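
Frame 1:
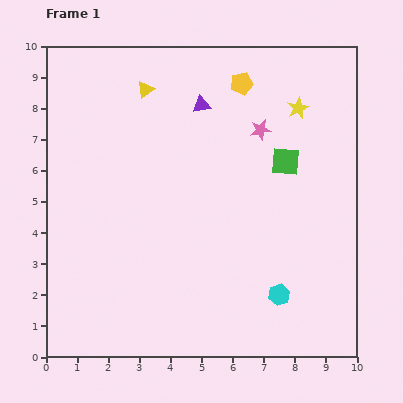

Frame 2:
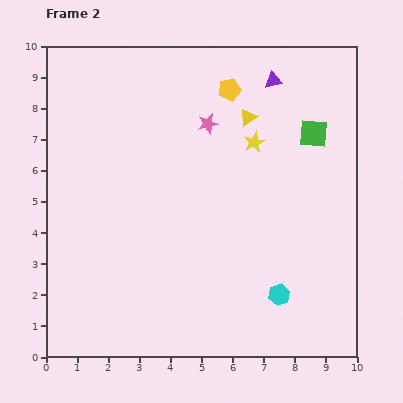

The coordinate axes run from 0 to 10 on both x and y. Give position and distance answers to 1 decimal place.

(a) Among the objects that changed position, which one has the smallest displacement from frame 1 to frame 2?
the yellow pentagon

(moved 0.4)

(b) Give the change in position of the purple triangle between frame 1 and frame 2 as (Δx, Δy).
(2.3, 0.8)

The purple triangle was at (5.0, 8.1) in frame 1 and (7.3, 8.9) in frame 2.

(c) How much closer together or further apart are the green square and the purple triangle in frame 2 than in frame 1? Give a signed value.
-1.1

Distance in frame 1: 3.2. Distance in frame 2: 2.1.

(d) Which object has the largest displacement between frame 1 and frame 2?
the yellow triangle

(moved 3.4; next 2.4)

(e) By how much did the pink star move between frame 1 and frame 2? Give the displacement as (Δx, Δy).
(-1.7, 0.2)

The pink star was at (6.9, 7.3) in frame 1 and (5.2, 7.5) in frame 2.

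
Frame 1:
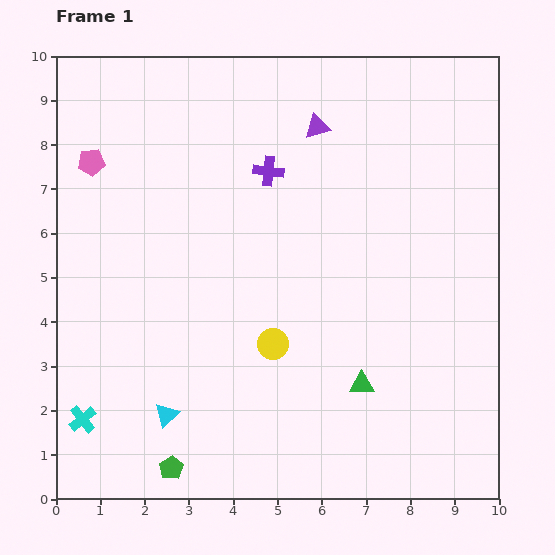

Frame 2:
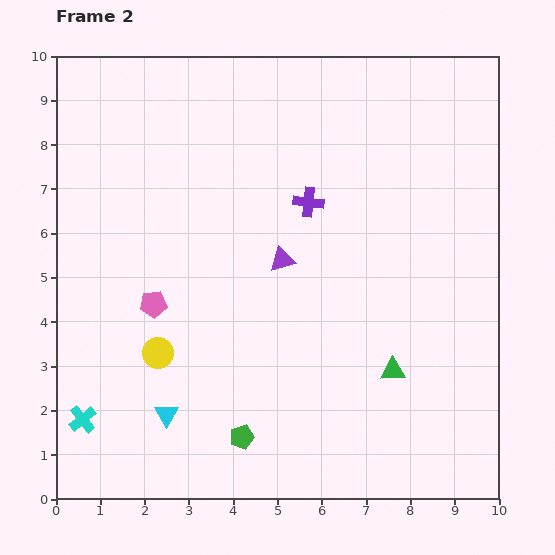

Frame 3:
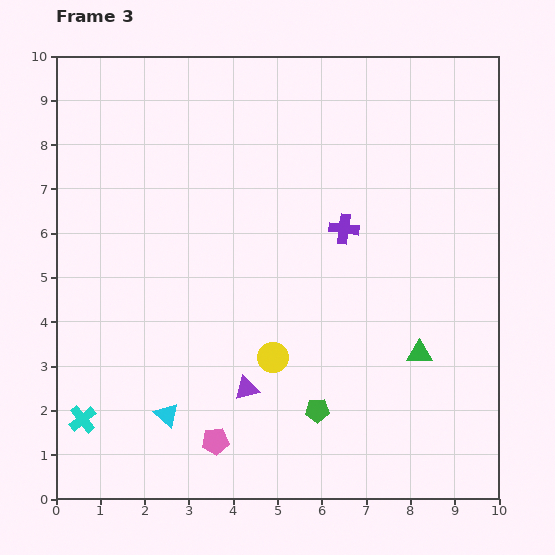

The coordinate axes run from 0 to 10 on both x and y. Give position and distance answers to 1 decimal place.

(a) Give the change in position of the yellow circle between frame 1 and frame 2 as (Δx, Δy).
(-2.6, -0.2)

The yellow circle was at (4.9, 3.5) in frame 1 and (2.3, 3.3) in frame 2.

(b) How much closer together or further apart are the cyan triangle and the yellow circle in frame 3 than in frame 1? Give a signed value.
-0.2

Distance in frame 1: 2.9. Distance in frame 3: 2.7.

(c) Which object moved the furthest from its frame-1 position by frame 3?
the pink pentagon

(moved 6.9; next 6.1)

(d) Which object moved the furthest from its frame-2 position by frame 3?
the pink pentagon

(moved 3.4; next 3.0)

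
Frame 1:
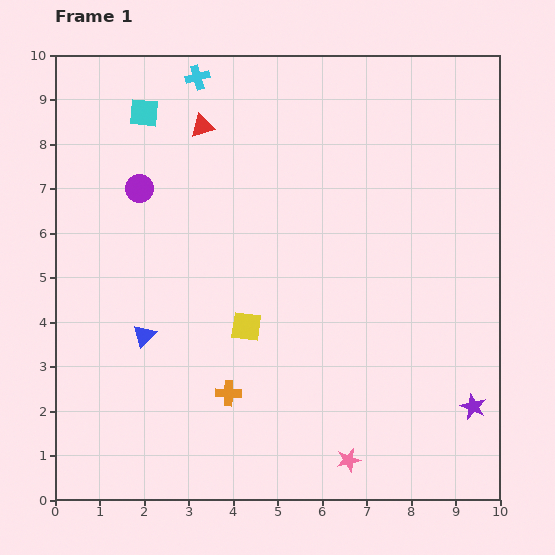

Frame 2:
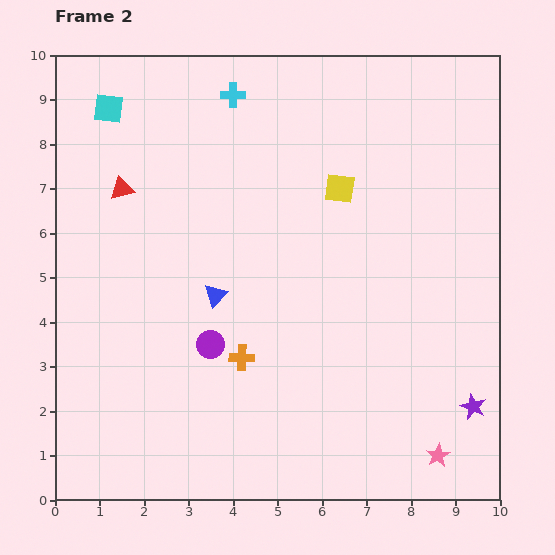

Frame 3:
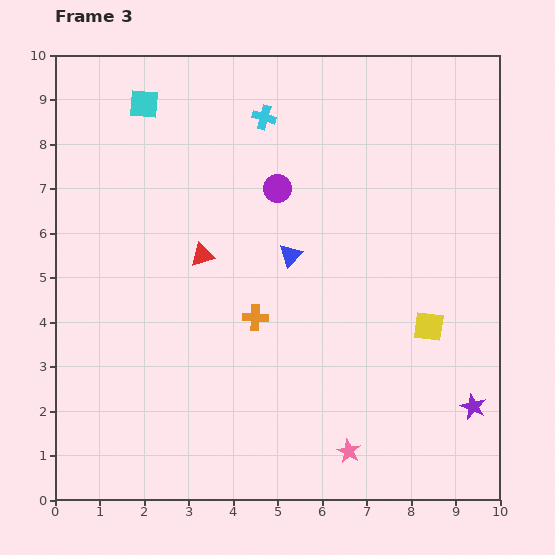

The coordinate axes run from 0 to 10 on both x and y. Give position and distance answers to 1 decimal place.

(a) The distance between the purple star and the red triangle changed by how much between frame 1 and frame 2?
+0.5

Distance in frame 1: 8.8. Distance in frame 2: 9.3.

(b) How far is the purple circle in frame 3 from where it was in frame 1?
3.1

The purple circle moved from (1.9, 7.0) to (5.0, 7.0), a distance of √(3.1² + 0.0²) ≈ 3.1.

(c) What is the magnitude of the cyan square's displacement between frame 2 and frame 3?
0.8

The cyan square moved from (1.2, 8.8) to (2.0, 8.9), a distance of √(0.8² + 0.1²) ≈ 0.8.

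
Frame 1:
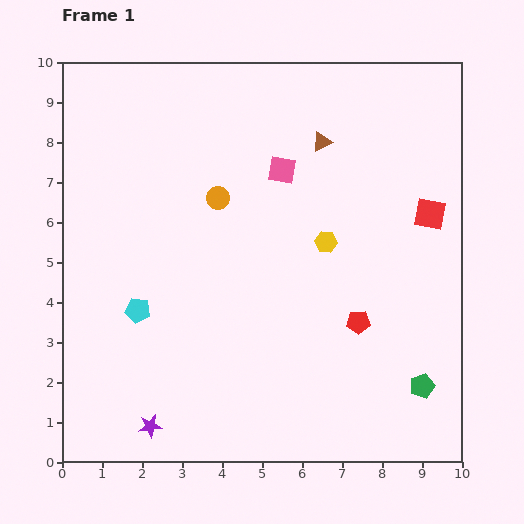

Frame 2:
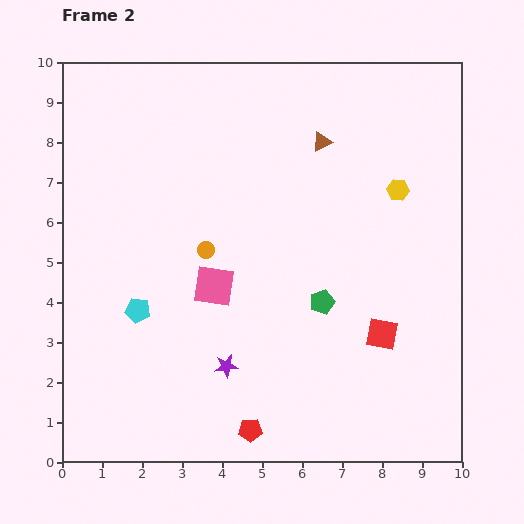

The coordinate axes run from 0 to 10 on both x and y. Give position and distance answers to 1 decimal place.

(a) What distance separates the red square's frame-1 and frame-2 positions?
3.2

The red square moved from (9.2, 6.2) to (8.0, 3.2), a distance of √(1.2² + 3.0²) ≈ 3.2.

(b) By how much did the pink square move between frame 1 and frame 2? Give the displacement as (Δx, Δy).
(-1.7, -2.9)

The pink square was at (5.5, 7.3) in frame 1 and (3.8, 4.4) in frame 2.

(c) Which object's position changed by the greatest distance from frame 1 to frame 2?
the red pentagon

(moved 3.8; next 3.4)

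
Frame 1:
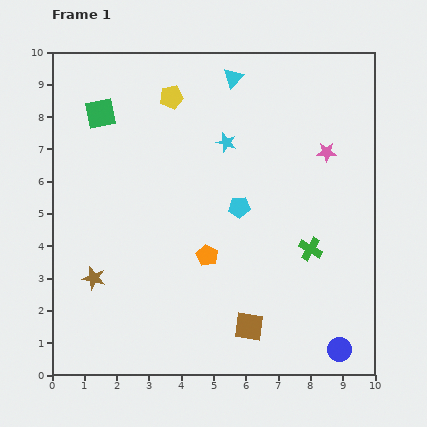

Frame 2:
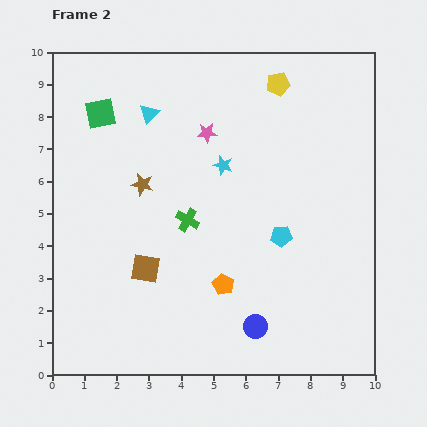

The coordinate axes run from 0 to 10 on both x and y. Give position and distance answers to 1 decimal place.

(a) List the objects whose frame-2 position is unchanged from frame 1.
the green square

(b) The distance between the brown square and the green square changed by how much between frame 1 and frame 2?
-3.0

Distance in frame 1: 8.0. Distance in frame 2: 5.0.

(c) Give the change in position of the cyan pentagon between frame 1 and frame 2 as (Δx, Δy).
(1.3, -0.9)

The cyan pentagon was at (5.8, 5.2) in frame 1 and (7.1, 4.3) in frame 2.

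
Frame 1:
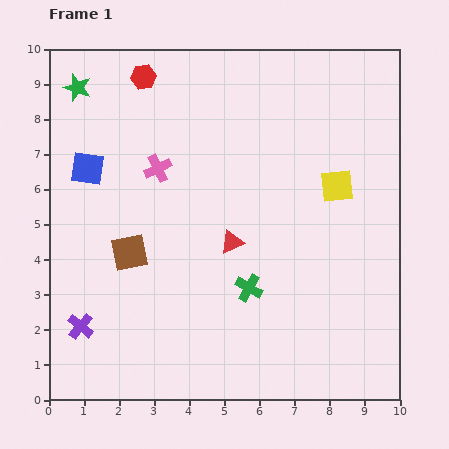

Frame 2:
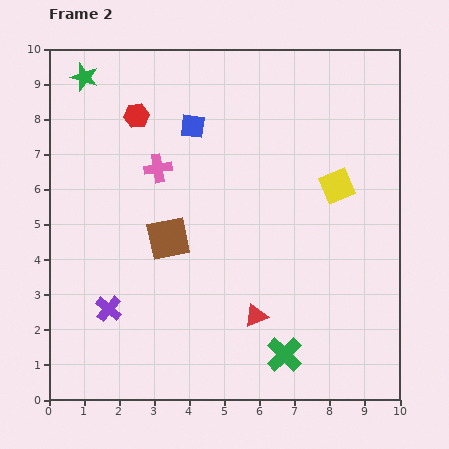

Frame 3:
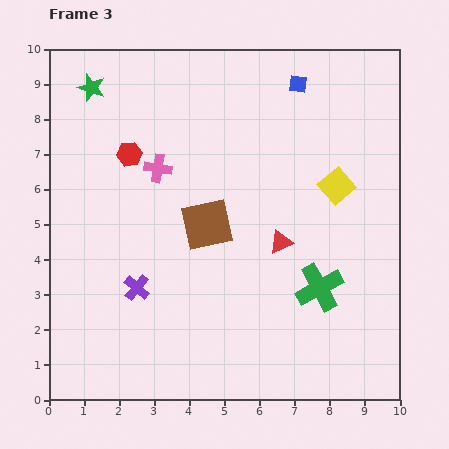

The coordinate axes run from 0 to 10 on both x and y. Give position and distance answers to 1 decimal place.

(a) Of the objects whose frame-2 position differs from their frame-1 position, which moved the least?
the green star

(moved 0.4)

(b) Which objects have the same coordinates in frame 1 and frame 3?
the yellow square, the pink cross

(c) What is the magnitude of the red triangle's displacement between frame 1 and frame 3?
1.4

The red triangle moved from (5.2, 4.5) to (6.6, 4.5), a distance of √(1.4² + 0.0²) ≈ 1.4.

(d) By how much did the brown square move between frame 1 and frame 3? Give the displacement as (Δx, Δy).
(2.2, 0.8)

The brown square was at (2.3, 4.2) in frame 1 and (4.5, 5.0) in frame 3.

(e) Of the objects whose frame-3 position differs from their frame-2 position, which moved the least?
the green star

(moved 0.4)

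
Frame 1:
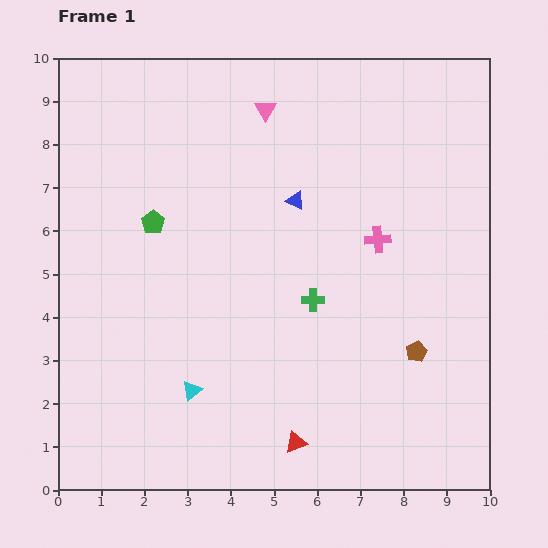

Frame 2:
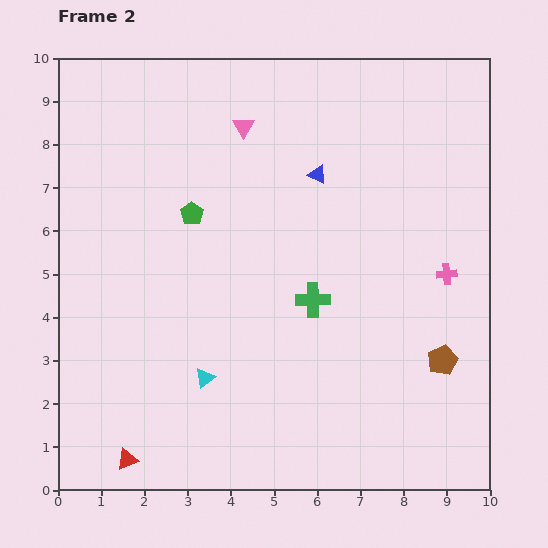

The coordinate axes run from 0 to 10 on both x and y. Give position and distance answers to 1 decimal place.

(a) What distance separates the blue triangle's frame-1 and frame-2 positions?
0.8

The blue triangle moved from (5.5, 6.7) to (6.0, 7.3), a distance of √(0.5² + 0.6²) ≈ 0.8.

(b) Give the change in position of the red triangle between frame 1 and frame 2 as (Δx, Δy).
(-3.9, -0.4)

The red triangle was at (5.5, 1.1) in frame 1 and (1.6, 0.7) in frame 2.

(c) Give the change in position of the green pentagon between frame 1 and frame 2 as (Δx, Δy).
(0.9, 0.2)

The green pentagon was at (2.2, 6.2) in frame 1 and (3.1, 6.4) in frame 2.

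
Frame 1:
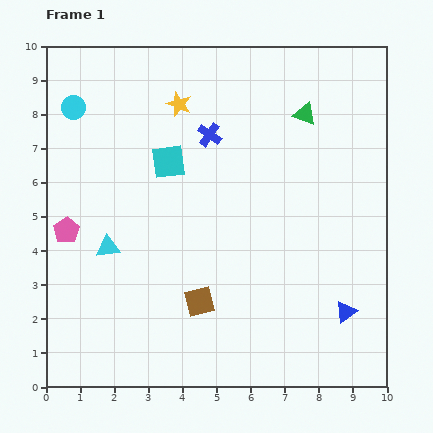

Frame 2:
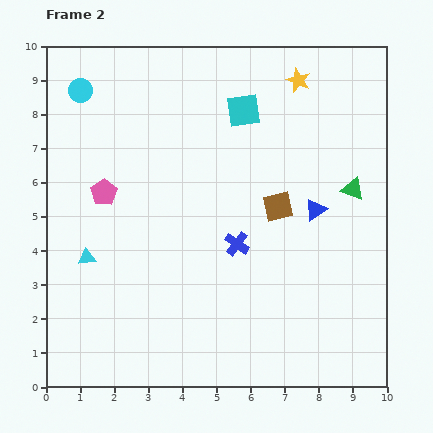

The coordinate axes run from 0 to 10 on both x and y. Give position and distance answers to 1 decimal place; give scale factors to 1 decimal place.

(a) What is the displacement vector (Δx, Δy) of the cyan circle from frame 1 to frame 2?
(0.2, 0.5)

The cyan circle was at (0.8, 8.2) in frame 1 and (1.0, 8.7) in frame 2.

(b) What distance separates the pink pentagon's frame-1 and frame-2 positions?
1.6

The pink pentagon moved from (0.6, 4.6) to (1.7, 5.7), a distance of √(1.1² + 1.1²) ≈ 1.6.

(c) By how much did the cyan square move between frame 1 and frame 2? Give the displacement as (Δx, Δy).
(2.2, 1.5)

The cyan square was at (3.6, 6.6) in frame 1 and (5.8, 8.1) in frame 2.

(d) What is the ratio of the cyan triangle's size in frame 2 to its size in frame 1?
0.7×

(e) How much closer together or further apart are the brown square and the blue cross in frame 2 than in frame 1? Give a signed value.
-3.3

Distance in frame 1: 4.9. Distance in frame 2: 1.6.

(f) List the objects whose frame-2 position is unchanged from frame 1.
none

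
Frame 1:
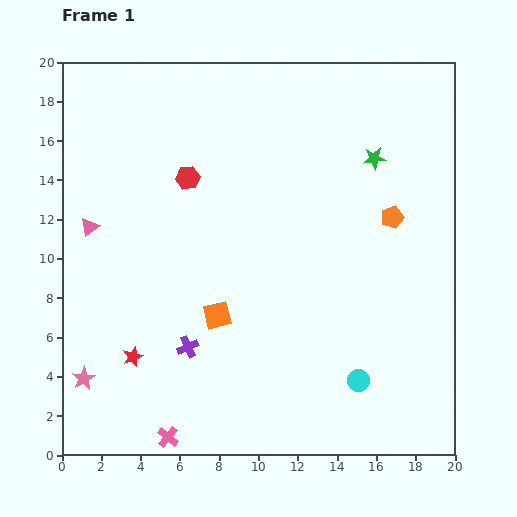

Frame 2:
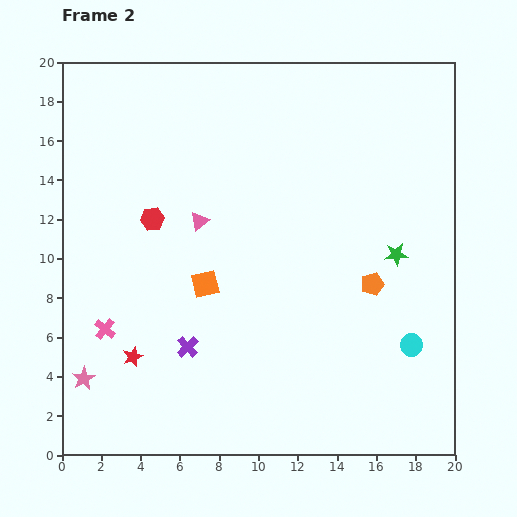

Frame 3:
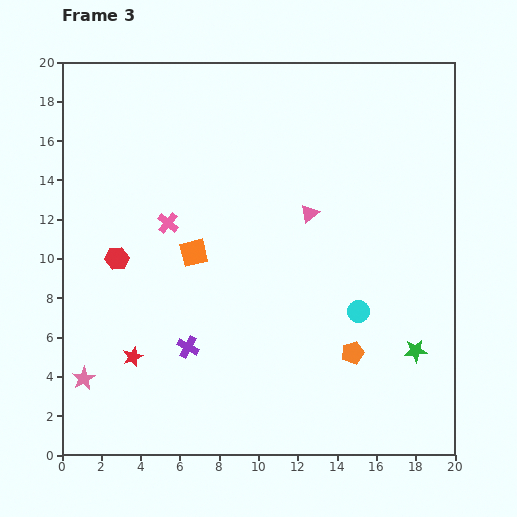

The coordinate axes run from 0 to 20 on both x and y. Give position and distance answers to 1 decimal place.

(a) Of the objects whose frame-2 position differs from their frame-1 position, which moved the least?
the orange square

(moved 1.7)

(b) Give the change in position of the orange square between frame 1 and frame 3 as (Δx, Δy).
(-1.2, 3.2)

The orange square was at (7.9, 7.1) in frame 1 and (6.7, 10.3) in frame 3.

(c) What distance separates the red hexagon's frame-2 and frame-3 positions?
2.7

The red hexagon moved from (4.6, 12.0) to (2.8, 10.0), a distance of √(1.8² + 2.0²) ≈ 2.7.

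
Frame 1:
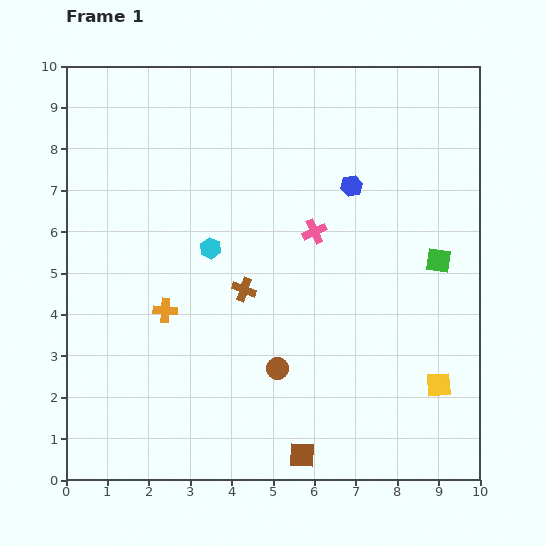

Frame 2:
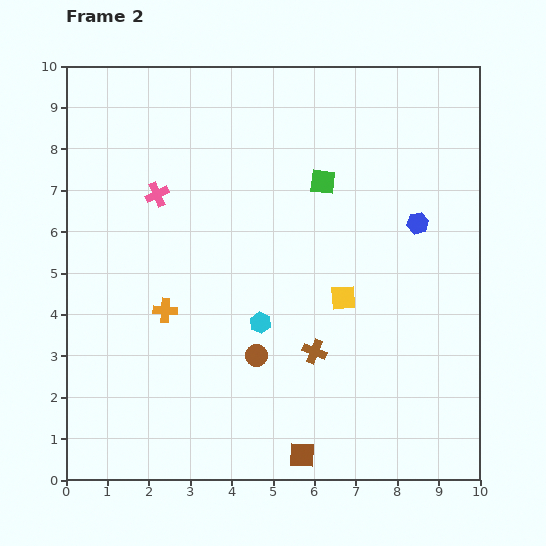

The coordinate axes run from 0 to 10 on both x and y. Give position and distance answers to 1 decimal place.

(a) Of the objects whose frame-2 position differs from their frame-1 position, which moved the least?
the brown circle

(moved 0.6)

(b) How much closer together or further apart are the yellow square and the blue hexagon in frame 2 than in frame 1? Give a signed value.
-2.7

Distance in frame 1: 5.2. Distance in frame 2: 2.5.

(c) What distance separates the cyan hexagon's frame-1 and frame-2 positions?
2.2

The cyan hexagon moved from (3.5, 5.6) to (4.7, 3.8), a distance of √(1.2² + 1.8²) ≈ 2.2.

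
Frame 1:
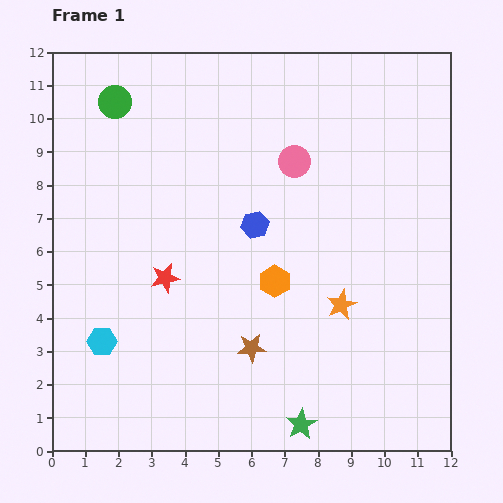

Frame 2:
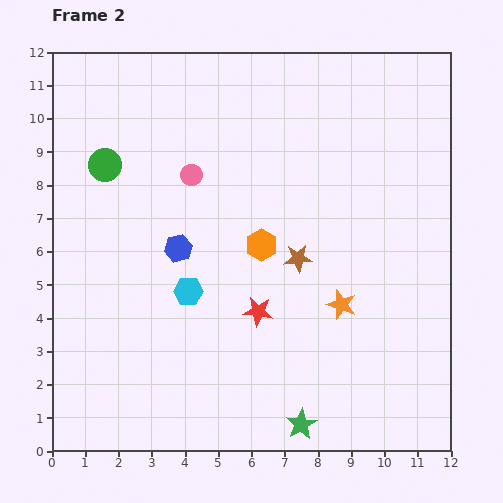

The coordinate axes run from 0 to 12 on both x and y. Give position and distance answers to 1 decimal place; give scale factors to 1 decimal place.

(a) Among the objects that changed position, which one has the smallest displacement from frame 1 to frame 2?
the orange hexagon

(moved 1.2)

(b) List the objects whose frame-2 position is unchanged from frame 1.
the orange star, the green star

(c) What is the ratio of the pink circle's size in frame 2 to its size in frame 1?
0.7×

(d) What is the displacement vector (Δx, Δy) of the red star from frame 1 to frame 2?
(2.8, -1.0)

The red star was at (3.4, 5.2) in frame 1 and (6.2, 4.2) in frame 2.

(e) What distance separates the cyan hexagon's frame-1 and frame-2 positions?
3.0

The cyan hexagon moved from (1.5, 3.3) to (4.1, 4.8), a distance of √(2.6² + 1.5²) ≈ 3.0.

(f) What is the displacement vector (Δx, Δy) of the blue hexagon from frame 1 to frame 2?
(-2.3, -0.7)

The blue hexagon was at (6.1, 6.8) in frame 1 and (3.8, 6.1) in frame 2.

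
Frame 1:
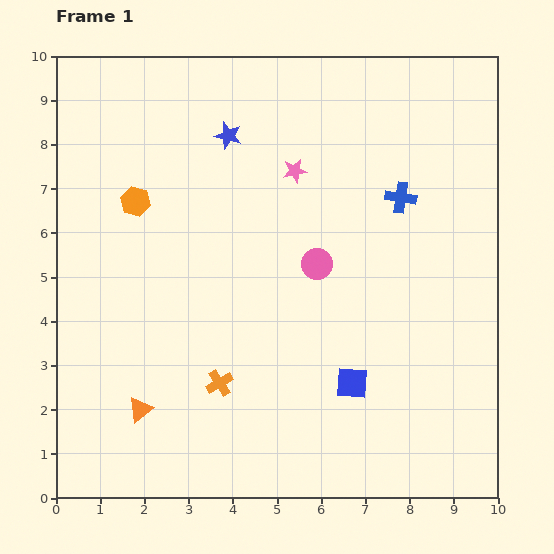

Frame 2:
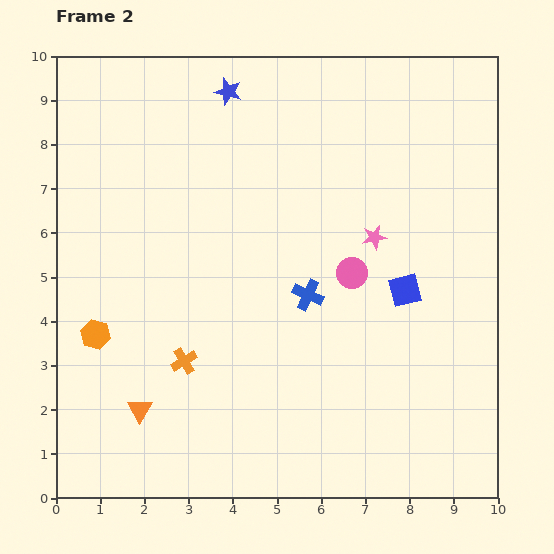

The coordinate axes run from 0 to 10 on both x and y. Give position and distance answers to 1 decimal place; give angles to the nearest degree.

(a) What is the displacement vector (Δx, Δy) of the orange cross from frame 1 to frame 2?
(-0.8, 0.5)

The orange cross was at (3.7, 2.6) in frame 1 and (2.9, 3.1) in frame 2.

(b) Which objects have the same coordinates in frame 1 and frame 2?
the orange triangle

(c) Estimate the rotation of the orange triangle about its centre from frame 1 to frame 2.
23° counter-clockwise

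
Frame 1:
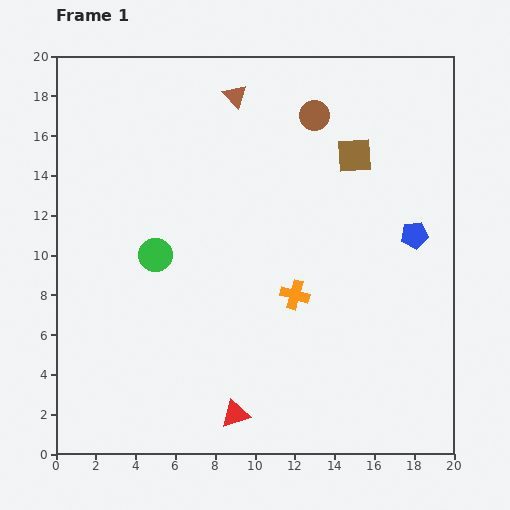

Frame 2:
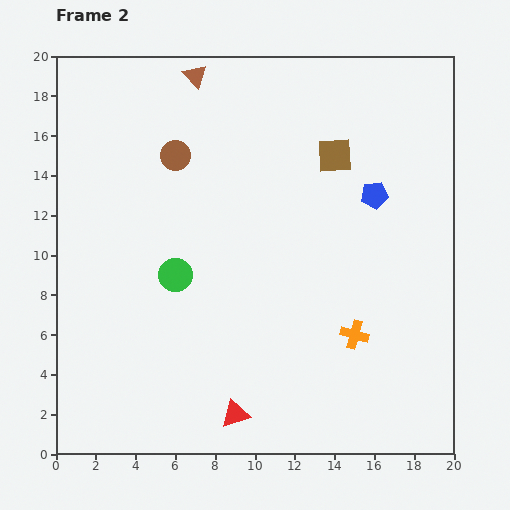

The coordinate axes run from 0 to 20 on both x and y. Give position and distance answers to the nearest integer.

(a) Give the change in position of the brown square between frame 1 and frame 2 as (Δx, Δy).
(-1, 0)

The brown square was at (15, 15) in frame 1 and (14, 15) in frame 2.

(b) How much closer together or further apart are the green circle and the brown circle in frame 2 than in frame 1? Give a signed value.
-5

Distance in frame 1: 11. Distance in frame 2: 6.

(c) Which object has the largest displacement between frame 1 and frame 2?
the brown circle

(moved 7; next 4)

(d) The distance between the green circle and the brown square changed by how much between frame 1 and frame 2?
-1

Distance in frame 1: 11. Distance in frame 2: 10.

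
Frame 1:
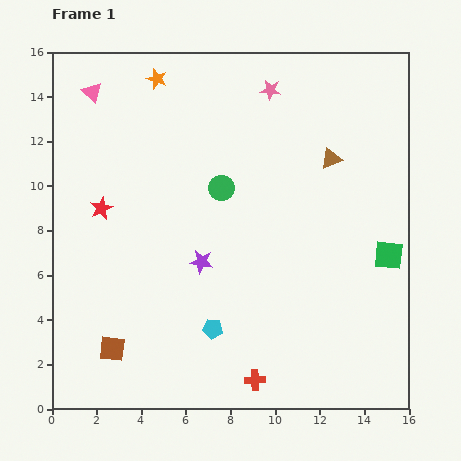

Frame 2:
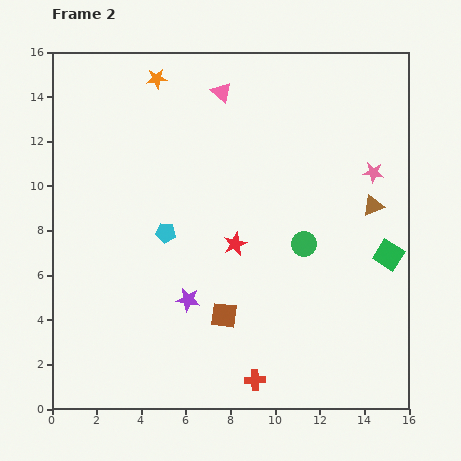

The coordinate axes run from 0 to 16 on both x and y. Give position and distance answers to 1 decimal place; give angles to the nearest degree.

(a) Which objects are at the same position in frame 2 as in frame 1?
the green square, the red cross, the orange star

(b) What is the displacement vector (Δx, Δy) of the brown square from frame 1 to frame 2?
(5.0, 1.5)

The brown square was at (2.7, 2.7) in frame 1 and (7.7, 4.2) in frame 2.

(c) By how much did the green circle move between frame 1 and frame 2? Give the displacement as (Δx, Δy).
(3.7, -2.5)

The green circle was at (7.6, 9.9) in frame 1 and (11.3, 7.4) in frame 2.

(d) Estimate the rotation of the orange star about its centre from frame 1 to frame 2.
26° counter-clockwise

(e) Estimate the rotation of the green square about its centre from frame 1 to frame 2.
27° clockwise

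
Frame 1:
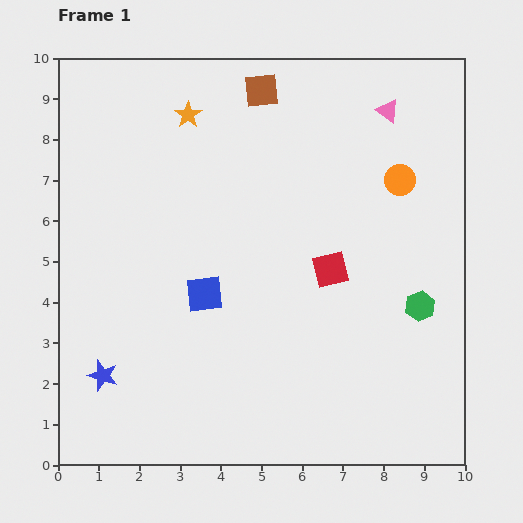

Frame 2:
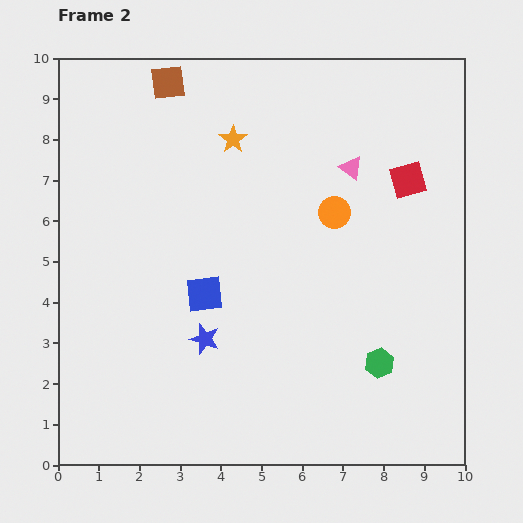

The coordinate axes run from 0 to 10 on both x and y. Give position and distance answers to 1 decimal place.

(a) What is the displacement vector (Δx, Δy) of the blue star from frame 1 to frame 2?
(2.5, 0.9)

The blue star was at (1.1, 2.2) in frame 1 and (3.6, 3.1) in frame 2.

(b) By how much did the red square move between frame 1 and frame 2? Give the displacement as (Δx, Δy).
(1.9, 2.2)

The red square was at (6.7, 4.8) in frame 1 and (8.6, 7.0) in frame 2.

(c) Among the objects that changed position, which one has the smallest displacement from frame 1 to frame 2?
the orange star

(moved 1.3)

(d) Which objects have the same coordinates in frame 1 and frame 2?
the blue square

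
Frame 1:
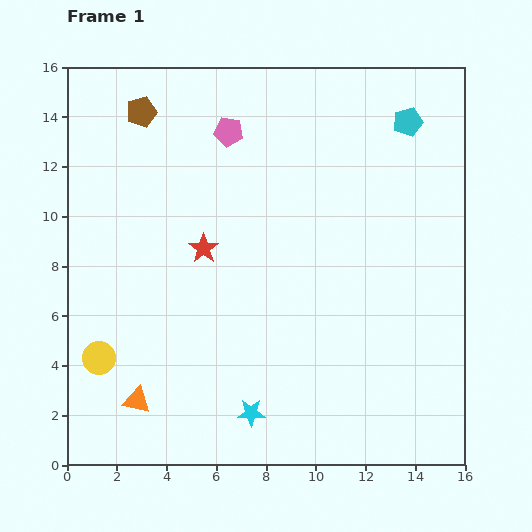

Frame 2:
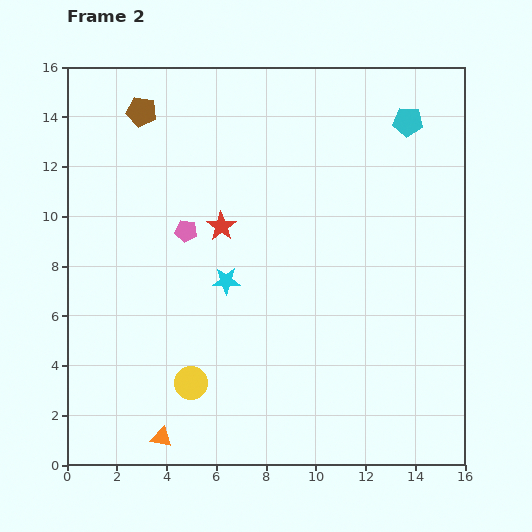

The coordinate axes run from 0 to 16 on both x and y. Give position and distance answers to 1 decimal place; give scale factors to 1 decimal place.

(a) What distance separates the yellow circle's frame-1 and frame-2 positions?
3.8

The yellow circle moved from (1.3, 4.3) to (5.0, 3.3), a distance of √(3.7² + 1.0²) ≈ 3.8.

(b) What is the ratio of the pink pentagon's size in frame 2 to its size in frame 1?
0.7×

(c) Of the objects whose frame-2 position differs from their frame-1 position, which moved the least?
the red star

(moved 1.1)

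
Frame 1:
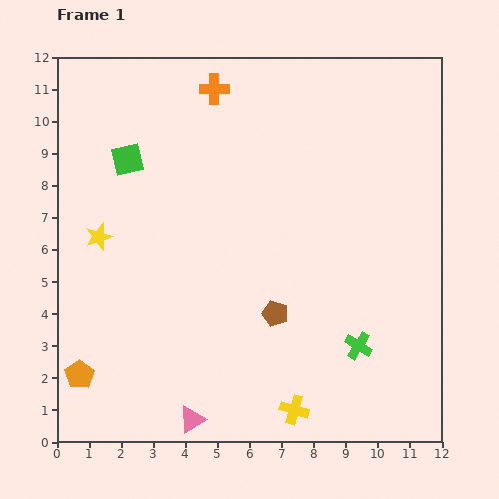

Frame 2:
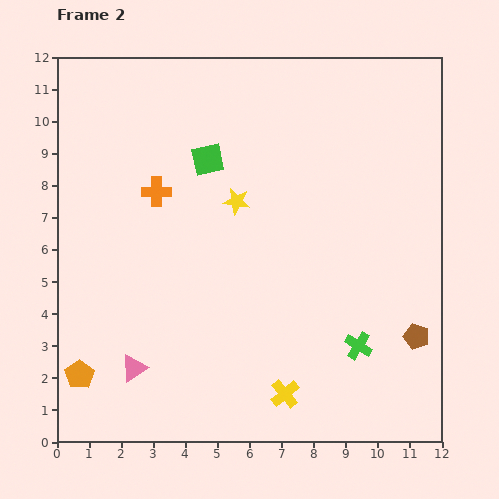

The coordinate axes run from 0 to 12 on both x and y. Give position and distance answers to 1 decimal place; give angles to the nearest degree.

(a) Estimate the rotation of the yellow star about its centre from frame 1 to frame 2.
27° clockwise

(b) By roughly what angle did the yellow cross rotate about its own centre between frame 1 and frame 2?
34° clockwise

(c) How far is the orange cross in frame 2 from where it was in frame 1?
3.7

The orange cross moved from (4.9, 11.0) to (3.1, 7.8), a distance of √(1.8² + 3.2²) ≈ 3.7.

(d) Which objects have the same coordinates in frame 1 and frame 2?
the green cross, the orange pentagon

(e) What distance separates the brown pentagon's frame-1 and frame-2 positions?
4.5

The brown pentagon moved from (6.8, 4.0) to (11.2, 3.3), a distance of √(4.4² + 0.7²) ≈ 4.5.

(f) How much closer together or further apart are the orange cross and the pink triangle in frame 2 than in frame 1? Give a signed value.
-4.8

Distance in frame 1: 10.3. Distance in frame 2: 5.5.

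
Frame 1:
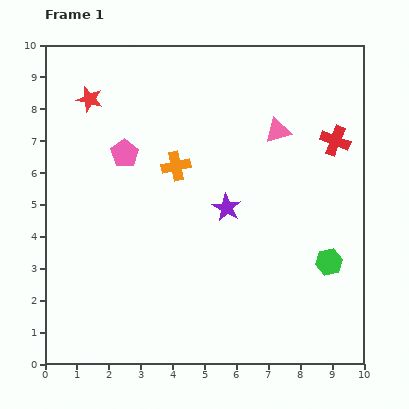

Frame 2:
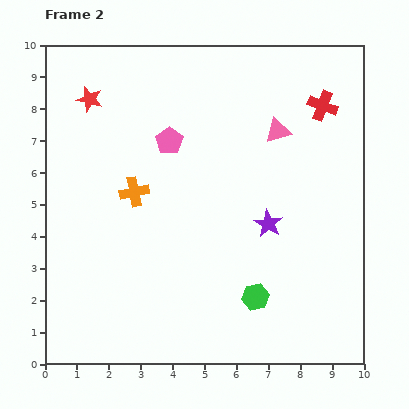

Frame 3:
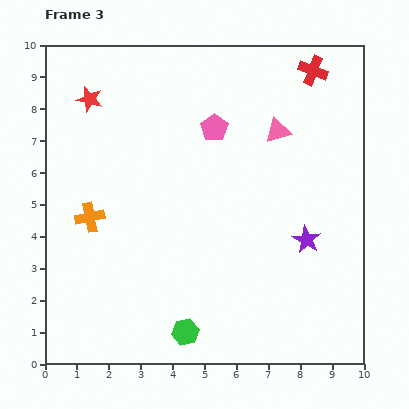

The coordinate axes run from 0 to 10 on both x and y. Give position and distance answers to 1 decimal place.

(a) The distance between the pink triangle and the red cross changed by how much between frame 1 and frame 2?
-0.2

Distance in frame 1: 1.8. Distance in frame 2: 1.6.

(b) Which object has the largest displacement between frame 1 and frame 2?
the green hexagon

(moved 2.5; next 1.5)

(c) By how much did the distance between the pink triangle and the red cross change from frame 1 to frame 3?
+0.4

Distance in frame 1: 1.8. Distance in frame 3: 2.2.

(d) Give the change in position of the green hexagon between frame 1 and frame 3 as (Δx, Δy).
(-4.5, -2.2)

The green hexagon was at (8.9, 3.2) in frame 1 and (4.4, 1.0) in frame 3.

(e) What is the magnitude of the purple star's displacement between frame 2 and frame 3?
1.3

The purple star moved from (7.0, 4.4) to (8.2, 3.9), a distance of √(1.2² + 0.5²) ≈ 1.3.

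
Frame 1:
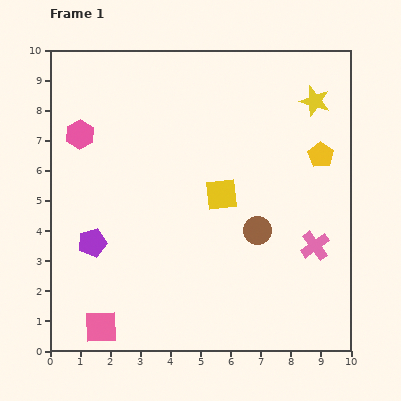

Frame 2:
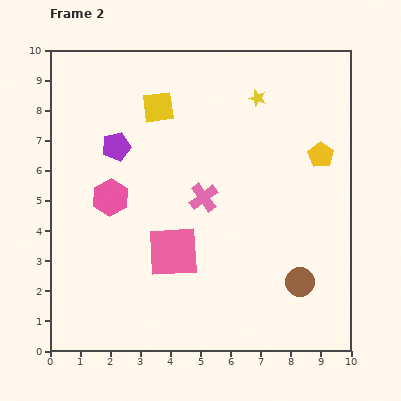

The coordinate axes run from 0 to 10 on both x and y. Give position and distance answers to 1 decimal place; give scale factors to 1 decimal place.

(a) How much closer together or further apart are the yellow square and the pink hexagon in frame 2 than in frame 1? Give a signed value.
-1.7

Distance in frame 1: 5.1. Distance in frame 2: 3.4.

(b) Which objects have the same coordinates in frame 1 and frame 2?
the yellow pentagon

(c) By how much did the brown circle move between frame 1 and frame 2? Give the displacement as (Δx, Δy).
(1.4, -1.7)

The brown circle was at (6.9, 4.0) in frame 1 and (8.3, 2.3) in frame 2.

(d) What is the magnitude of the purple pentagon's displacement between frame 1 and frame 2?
3.3

The purple pentagon moved from (1.4, 3.6) to (2.2, 6.8), a distance of √(0.8² + 3.2²) ≈ 3.3.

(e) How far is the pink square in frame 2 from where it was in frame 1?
3.5

The pink square moved from (1.7, 0.8) to (4.1, 3.3), a distance of √(2.4² + 2.5²) ≈ 3.5.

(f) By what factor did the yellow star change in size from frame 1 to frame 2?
0.6×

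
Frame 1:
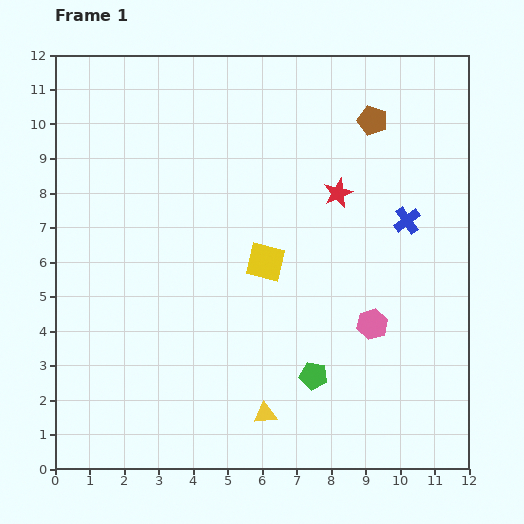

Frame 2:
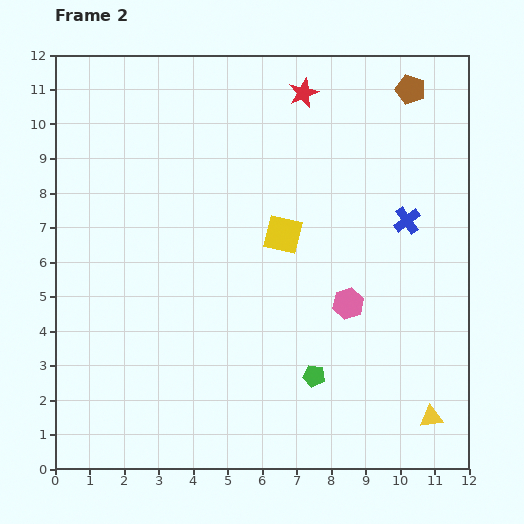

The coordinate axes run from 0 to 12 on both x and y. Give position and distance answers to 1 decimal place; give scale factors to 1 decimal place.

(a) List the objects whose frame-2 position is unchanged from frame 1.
the blue cross, the green pentagon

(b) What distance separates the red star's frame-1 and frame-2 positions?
3.1

The red star moved from (8.2, 8.0) to (7.2, 10.9), a distance of √(1.0² + 2.9²) ≈ 3.1.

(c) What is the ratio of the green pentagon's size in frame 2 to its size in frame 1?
0.8×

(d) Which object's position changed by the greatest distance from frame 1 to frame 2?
the yellow triangle

(moved 4.8; next 3.1)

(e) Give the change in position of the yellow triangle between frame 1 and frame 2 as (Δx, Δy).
(4.8, -0.1)

The yellow triangle was at (6.1, 1.6) in frame 1 and (10.9, 1.5) in frame 2.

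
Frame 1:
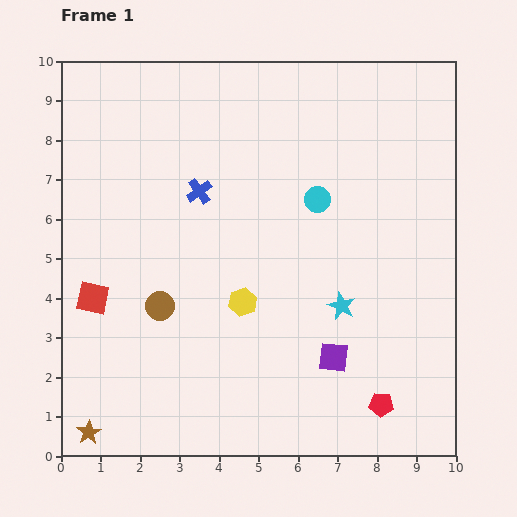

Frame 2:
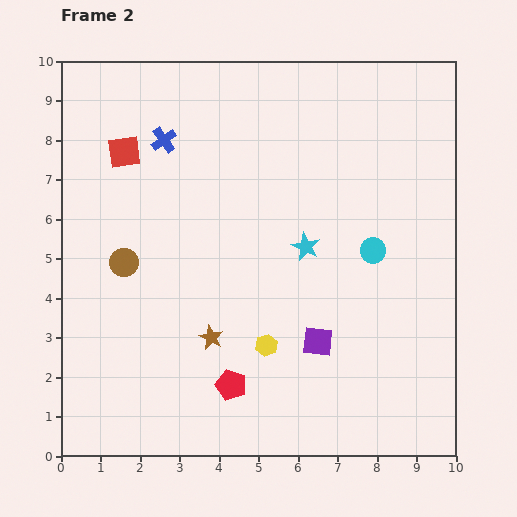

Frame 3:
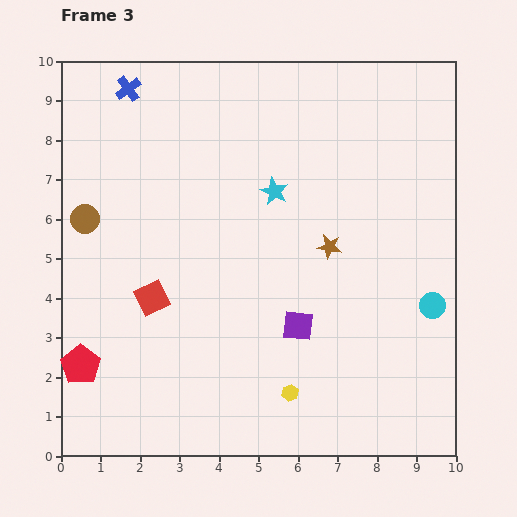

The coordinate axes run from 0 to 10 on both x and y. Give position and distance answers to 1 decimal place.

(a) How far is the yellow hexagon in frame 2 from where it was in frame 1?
1.3

The yellow hexagon moved from (4.6, 3.9) to (5.2, 2.8), a distance of √(0.6² + 1.1²) ≈ 1.3.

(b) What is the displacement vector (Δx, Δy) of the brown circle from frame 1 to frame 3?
(-1.9, 2.2)

The brown circle was at (2.5, 3.8) in frame 1 and (0.6, 6.0) in frame 3.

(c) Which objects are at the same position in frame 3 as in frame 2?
none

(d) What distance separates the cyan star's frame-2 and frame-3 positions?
1.6

The cyan star moved from (6.2, 5.3) to (5.4, 6.7), a distance of √(0.8² + 1.4²) ≈ 1.6.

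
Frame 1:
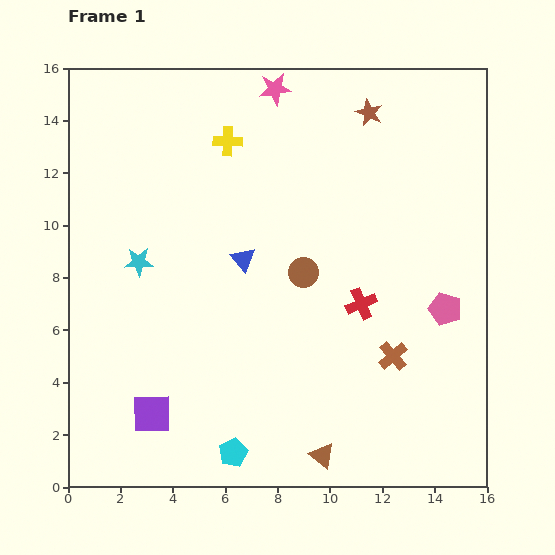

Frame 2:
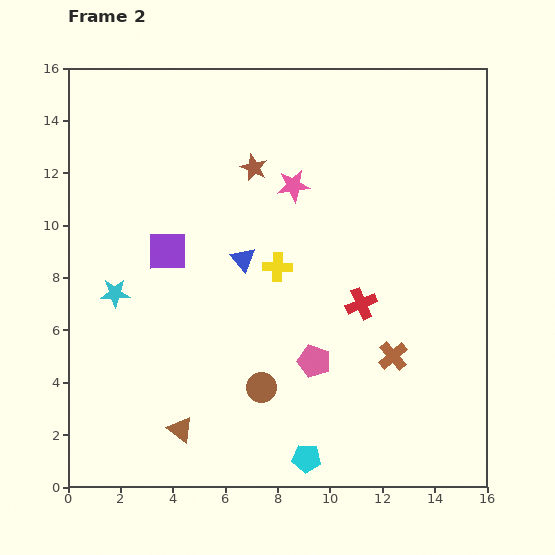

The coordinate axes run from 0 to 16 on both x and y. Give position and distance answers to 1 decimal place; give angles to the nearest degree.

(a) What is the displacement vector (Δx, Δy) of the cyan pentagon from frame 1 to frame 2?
(2.8, -0.2)

The cyan pentagon was at (6.3, 1.3) in frame 1 and (9.1, 1.1) in frame 2.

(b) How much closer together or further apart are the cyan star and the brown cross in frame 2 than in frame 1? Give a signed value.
+0.6

Distance in frame 1: 10.3. Distance in frame 2: 10.9.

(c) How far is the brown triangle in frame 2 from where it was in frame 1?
5.5

The brown triangle moved from (9.7, 1.2) to (4.3, 2.2), a distance of √(5.4² + 1.0²) ≈ 5.5.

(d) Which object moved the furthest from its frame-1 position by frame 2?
the purple square

(moved 6.2; next 5.5)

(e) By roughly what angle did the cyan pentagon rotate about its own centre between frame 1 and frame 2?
31° clockwise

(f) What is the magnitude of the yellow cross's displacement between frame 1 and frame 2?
5.2

The yellow cross moved from (6.1, 13.2) to (8.0, 8.4), a distance of √(1.9² + 4.8²) ≈ 5.2.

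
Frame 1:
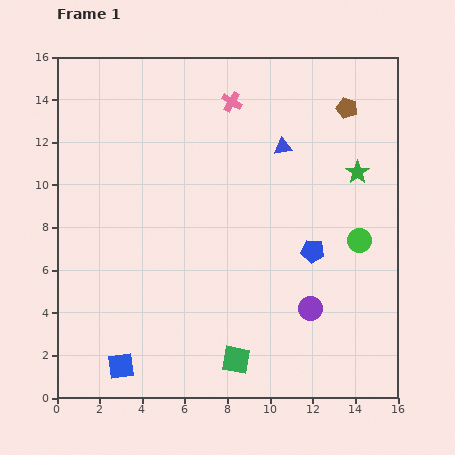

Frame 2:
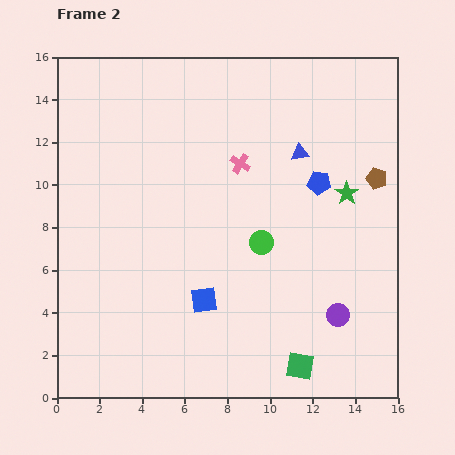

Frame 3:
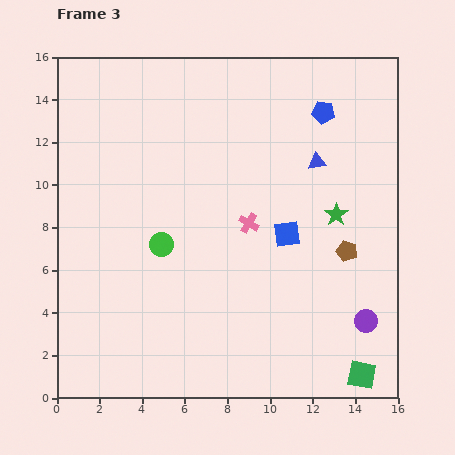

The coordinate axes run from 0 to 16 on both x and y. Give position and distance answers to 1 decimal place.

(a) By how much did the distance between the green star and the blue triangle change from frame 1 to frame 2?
-0.8

Distance in frame 1: 3.7. Distance in frame 2: 2.9.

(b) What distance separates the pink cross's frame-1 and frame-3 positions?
5.8

The pink cross moved from (8.2, 13.9) to (9.0, 8.2), a distance of √(0.8² + 5.7²) ≈ 5.8.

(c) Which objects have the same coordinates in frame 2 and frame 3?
none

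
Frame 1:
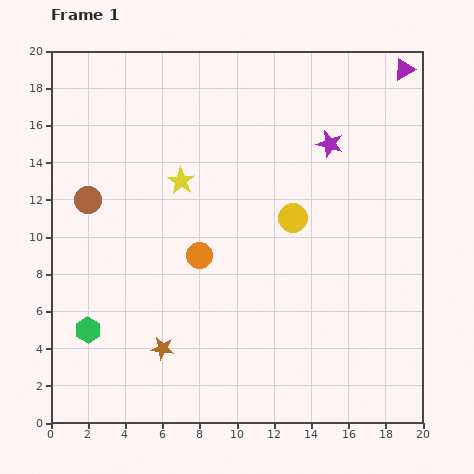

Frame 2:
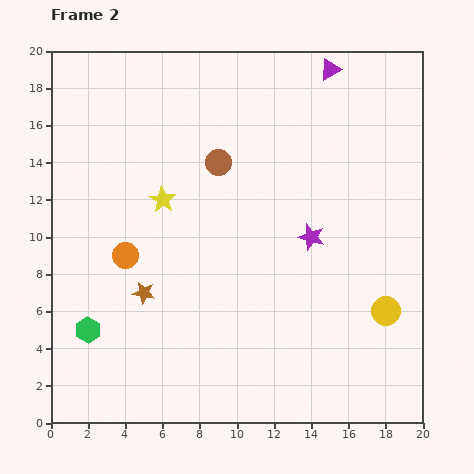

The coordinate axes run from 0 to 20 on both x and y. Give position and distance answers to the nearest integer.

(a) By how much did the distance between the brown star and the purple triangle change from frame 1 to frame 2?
-4

Distance in frame 1: 20. Distance in frame 2: 16.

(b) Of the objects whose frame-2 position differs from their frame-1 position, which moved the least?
the yellow star

(moved 1)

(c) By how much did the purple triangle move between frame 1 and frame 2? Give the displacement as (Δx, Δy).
(-4, 0)

The purple triangle was at (19, 19) in frame 1 and (15, 19) in frame 2.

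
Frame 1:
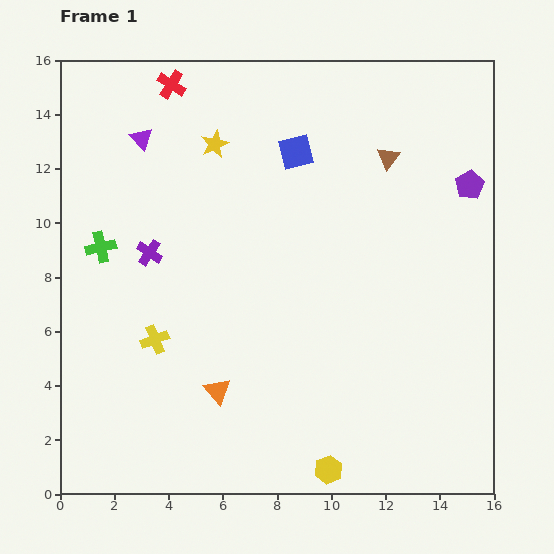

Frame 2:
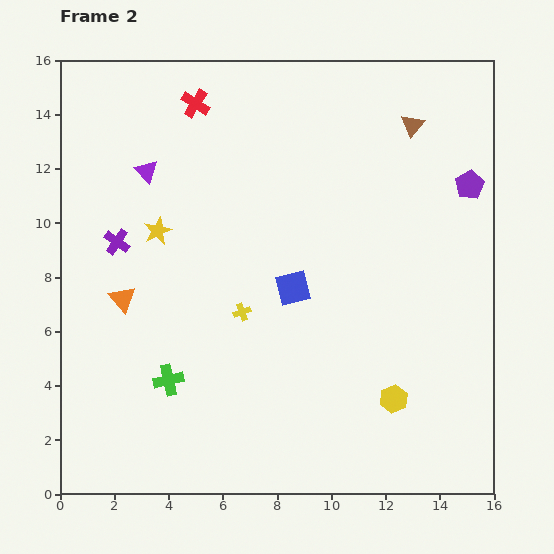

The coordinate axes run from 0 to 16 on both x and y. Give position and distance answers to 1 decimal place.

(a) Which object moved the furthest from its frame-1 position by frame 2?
the green cross

(moved 5.5; next 5.0)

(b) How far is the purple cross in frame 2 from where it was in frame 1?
1.3

The purple cross moved from (3.3, 8.9) to (2.1, 9.3), a distance of √(1.2² + 0.4²) ≈ 1.3.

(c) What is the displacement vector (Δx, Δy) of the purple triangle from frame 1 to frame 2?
(0.2, -1.2)

The purple triangle was at (3.0, 13.1) in frame 1 and (3.2, 11.9) in frame 2.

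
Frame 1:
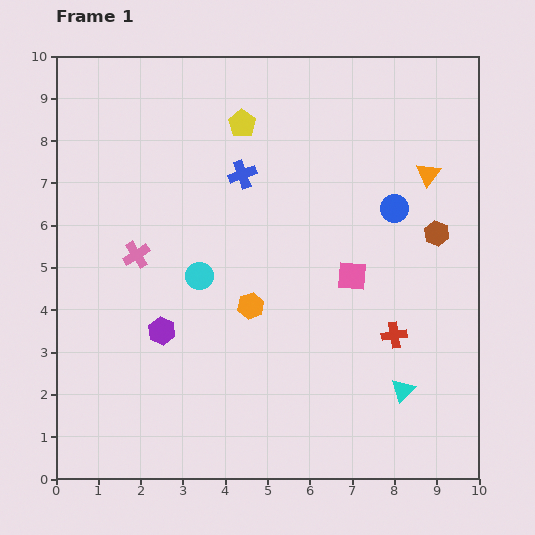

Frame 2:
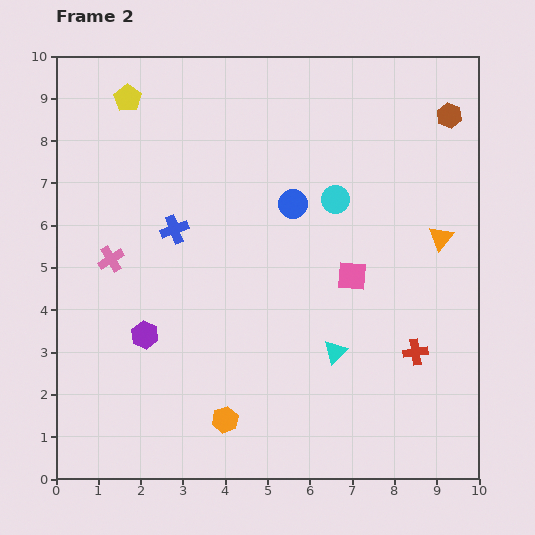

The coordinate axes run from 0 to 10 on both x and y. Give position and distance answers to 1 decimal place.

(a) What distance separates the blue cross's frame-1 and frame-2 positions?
2.1

The blue cross moved from (4.4, 7.2) to (2.8, 5.9), a distance of √(1.6² + 1.3²) ≈ 2.1.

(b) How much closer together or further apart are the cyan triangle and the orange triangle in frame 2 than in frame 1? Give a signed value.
-1.4

Distance in frame 1: 5.1. Distance in frame 2: 3.7.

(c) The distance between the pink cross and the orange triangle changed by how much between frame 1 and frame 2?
+0.6

Distance in frame 1: 7.2. Distance in frame 2: 7.8.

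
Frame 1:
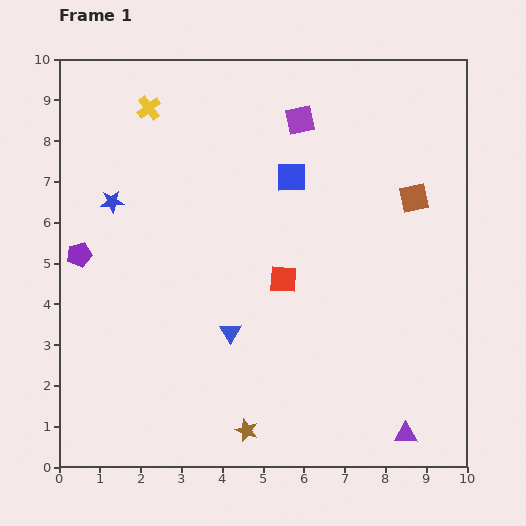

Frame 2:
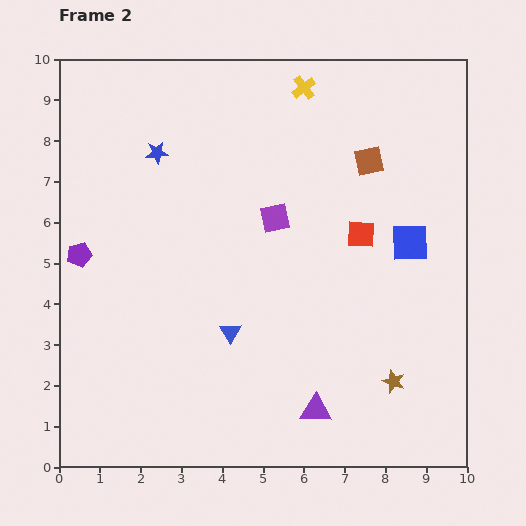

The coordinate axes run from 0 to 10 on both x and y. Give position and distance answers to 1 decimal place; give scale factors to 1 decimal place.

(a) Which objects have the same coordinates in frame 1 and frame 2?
the purple pentagon, the blue triangle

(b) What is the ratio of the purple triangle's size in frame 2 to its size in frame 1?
1.4×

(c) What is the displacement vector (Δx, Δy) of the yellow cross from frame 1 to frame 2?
(3.8, 0.5)

The yellow cross was at (2.2, 8.8) in frame 1 and (6.0, 9.3) in frame 2.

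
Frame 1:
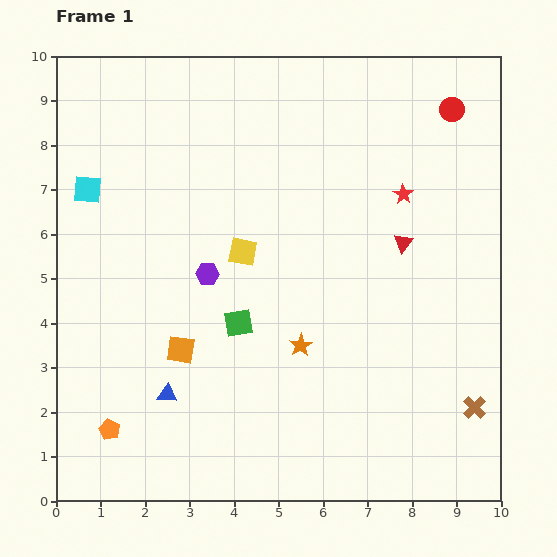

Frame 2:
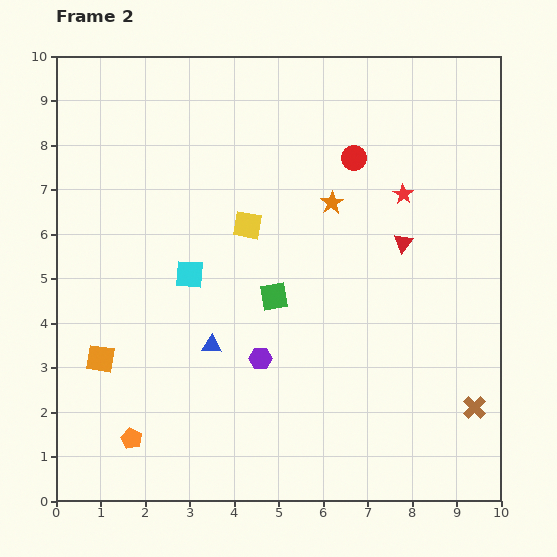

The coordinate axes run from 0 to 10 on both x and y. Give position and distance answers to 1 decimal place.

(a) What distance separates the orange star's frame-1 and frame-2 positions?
3.3

The orange star moved from (5.5, 3.5) to (6.2, 6.7), a distance of √(0.7² + 3.2²) ≈ 3.3.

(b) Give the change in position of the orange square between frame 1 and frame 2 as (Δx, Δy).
(-1.8, -0.2)

The orange square was at (2.8, 3.4) in frame 1 and (1.0, 3.2) in frame 2.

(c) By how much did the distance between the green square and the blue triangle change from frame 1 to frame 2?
-0.5

Distance in frame 1: 2.3. Distance in frame 2: 1.8.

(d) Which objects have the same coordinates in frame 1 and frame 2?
the red triangle, the brown cross, the red star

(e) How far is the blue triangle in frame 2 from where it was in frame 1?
1.5

The blue triangle moved from (2.5, 2.4) to (3.5, 3.5), a distance of √(1.0² + 1.1²) ≈ 1.5.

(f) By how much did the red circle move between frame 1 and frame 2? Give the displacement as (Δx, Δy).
(-2.2, -1.1)

The red circle was at (8.9, 8.8) in frame 1 and (6.7, 7.7) in frame 2.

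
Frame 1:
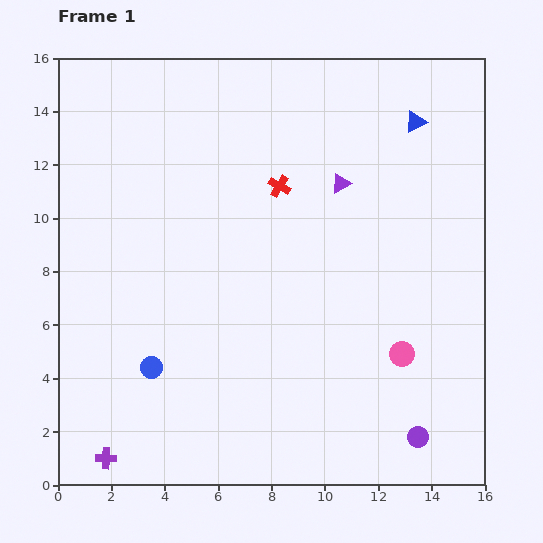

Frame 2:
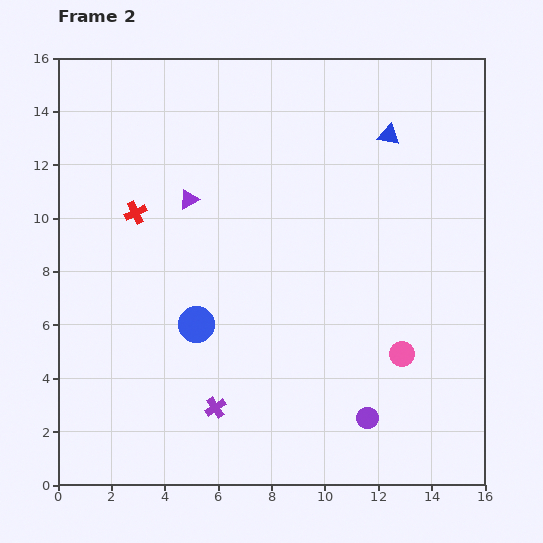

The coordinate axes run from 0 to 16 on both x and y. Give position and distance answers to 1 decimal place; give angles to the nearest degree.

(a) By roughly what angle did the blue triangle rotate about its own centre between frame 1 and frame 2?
38° clockwise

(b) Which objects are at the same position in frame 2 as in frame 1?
the pink circle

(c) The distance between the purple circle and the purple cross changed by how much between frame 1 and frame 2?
-6.0

Distance in frame 1: 11.7. Distance in frame 2: 5.7.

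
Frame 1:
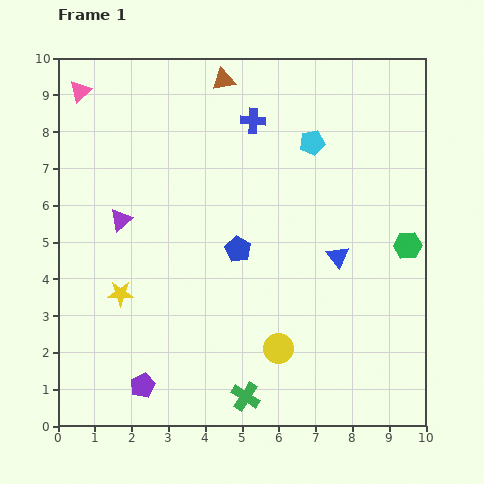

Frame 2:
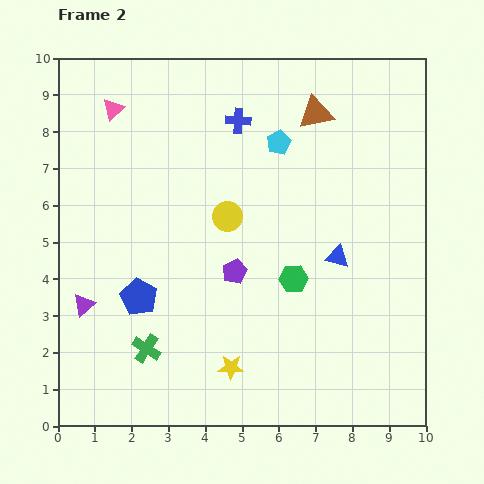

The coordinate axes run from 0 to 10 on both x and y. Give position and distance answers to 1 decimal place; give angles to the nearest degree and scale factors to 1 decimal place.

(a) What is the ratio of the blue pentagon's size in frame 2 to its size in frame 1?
1.4×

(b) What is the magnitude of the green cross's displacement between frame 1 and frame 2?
3.0

The green cross moved from (5.1, 0.8) to (2.4, 2.1), a distance of √(2.7² + 1.3²) ≈ 3.0.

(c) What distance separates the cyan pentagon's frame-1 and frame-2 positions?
0.9

The cyan pentagon moved from (6.9, 7.7) to (6.0, 7.7), a distance of √(0.9² + 0.0²) ≈ 0.9.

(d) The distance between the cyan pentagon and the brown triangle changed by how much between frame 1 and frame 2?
-1.6

Distance in frame 1: 2.9. Distance in frame 2: 1.3.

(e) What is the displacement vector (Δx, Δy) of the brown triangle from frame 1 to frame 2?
(2.5, -0.9)

The brown triangle was at (4.5, 9.4) in frame 1 and (7.0, 8.5) in frame 2.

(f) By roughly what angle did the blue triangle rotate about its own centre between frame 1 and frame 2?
37° counter-clockwise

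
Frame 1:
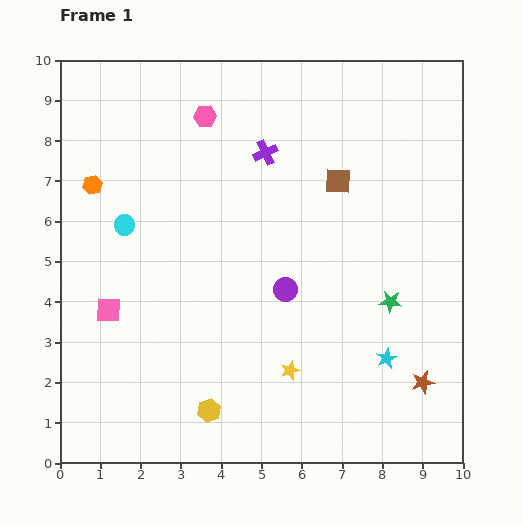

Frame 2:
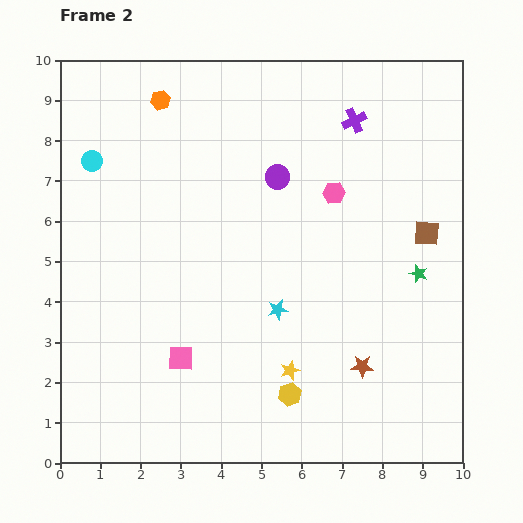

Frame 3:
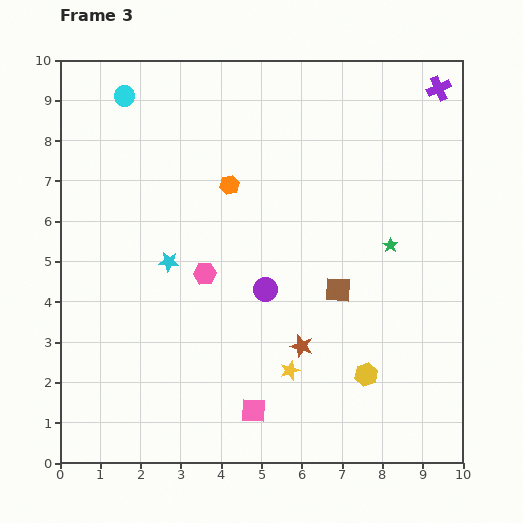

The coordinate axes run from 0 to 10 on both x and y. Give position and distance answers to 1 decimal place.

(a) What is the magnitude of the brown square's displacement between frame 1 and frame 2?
2.6

The brown square moved from (6.9, 7.0) to (9.1, 5.7), a distance of √(2.2² + 1.3²) ≈ 2.6.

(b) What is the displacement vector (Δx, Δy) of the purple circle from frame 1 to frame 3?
(-0.5, 0.0)

The purple circle was at (5.6, 4.3) in frame 1 and (5.1, 4.3) in frame 3.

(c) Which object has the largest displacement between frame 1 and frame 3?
the cyan star

(moved 5.9; next 4.6)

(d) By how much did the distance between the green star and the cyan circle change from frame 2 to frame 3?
-1.0

Distance in frame 2: 8.6. Distance in frame 3: 7.6.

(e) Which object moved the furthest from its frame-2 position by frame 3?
the pink hexagon

(moved 3.8; next 3.0)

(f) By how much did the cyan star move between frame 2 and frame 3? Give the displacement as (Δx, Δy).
(-2.7, 1.2)

The cyan star was at (5.4, 3.8) in frame 2 and (2.7, 5.0) in frame 3.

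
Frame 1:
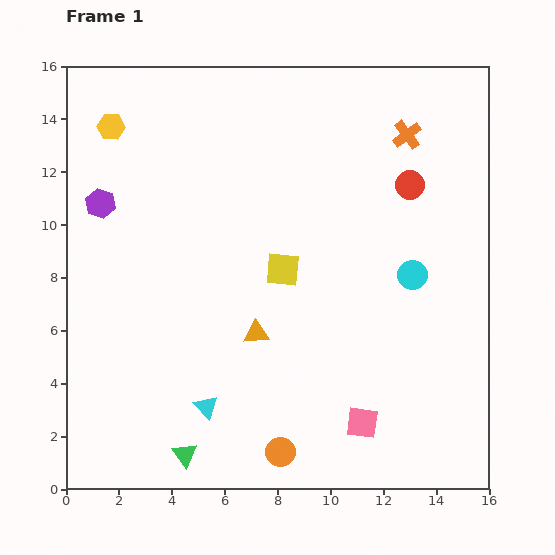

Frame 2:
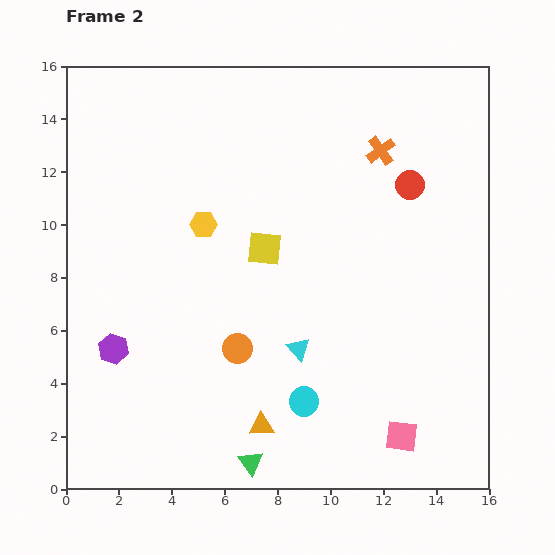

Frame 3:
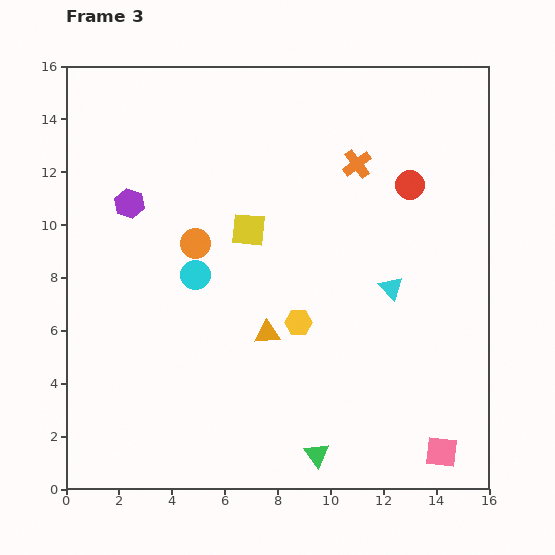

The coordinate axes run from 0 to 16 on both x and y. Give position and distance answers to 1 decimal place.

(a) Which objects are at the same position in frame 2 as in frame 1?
the red circle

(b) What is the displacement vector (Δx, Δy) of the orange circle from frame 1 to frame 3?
(-3.2, 7.9)

The orange circle was at (8.1, 1.4) in frame 1 and (4.9, 9.3) in frame 3.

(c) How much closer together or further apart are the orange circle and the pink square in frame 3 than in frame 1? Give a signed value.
+8.9

Distance in frame 1: 3.3. Distance in frame 3: 12.2.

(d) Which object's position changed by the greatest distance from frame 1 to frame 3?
the yellow hexagon

(moved 10.3; next 8.5)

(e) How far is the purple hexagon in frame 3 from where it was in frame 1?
1.1

The purple hexagon moved from (1.3, 10.8) to (2.4, 10.8), a distance of √(1.1² + 0.0²) ≈ 1.1.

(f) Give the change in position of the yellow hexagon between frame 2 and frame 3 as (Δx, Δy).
(3.6, -3.7)

The yellow hexagon was at (5.2, 10.0) in frame 2 and (8.8, 6.3) in frame 3.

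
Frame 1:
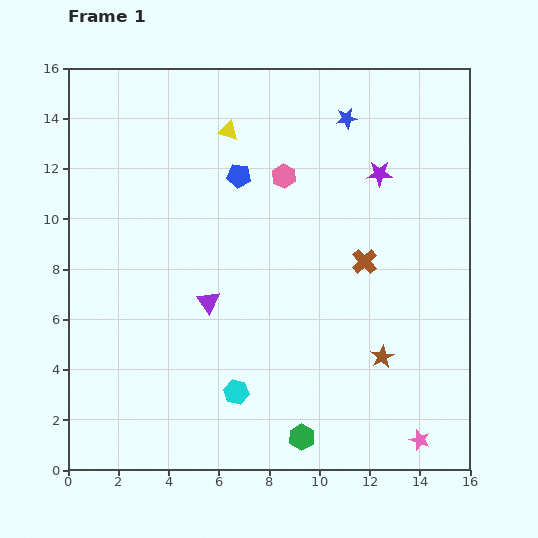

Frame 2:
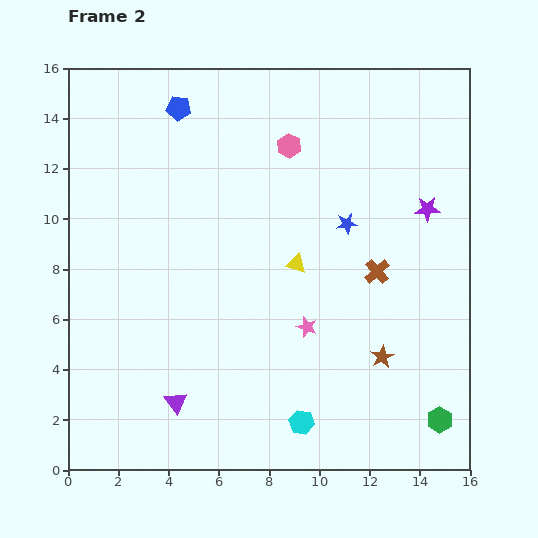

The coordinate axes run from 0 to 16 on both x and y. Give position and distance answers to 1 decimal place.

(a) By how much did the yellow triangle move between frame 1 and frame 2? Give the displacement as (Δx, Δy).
(2.7, -5.3)

The yellow triangle was at (6.4, 13.5) in frame 1 and (9.1, 8.2) in frame 2.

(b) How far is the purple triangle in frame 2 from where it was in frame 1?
4.2

The purple triangle moved from (5.6, 6.7) to (4.3, 2.7), a distance of √(1.3² + 4.0²) ≈ 4.2.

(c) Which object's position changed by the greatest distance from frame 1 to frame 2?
the pink star

(moved 6.4; next 5.9)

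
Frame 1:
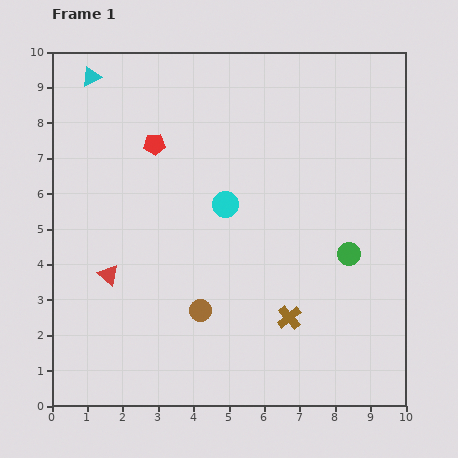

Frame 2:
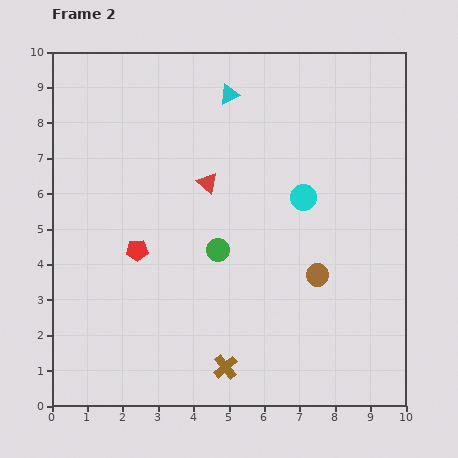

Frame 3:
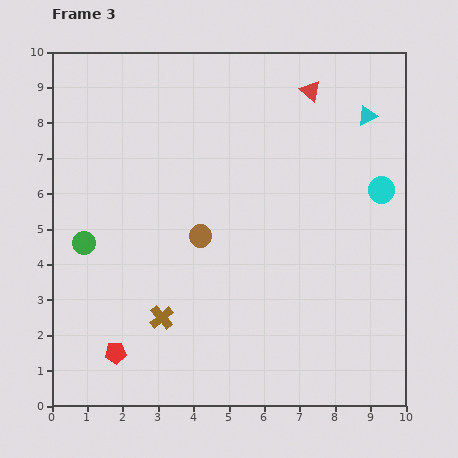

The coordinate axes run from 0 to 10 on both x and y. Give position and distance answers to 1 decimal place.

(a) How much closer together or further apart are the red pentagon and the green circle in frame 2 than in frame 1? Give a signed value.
-4.0

Distance in frame 1: 6.3. Distance in frame 2: 2.3.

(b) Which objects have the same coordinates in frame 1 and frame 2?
none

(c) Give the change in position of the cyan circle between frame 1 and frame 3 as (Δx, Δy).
(4.4, 0.4)

The cyan circle was at (4.9, 5.7) in frame 1 and (9.3, 6.1) in frame 3.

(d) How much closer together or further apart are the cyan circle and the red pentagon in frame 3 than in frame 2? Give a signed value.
+3.9

Distance in frame 2: 4.9. Distance in frame 3: 8.8.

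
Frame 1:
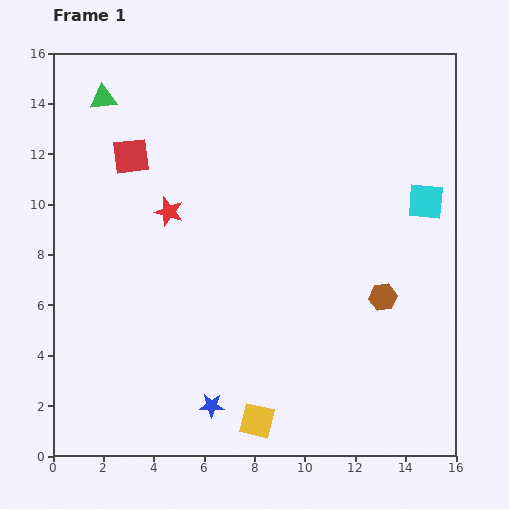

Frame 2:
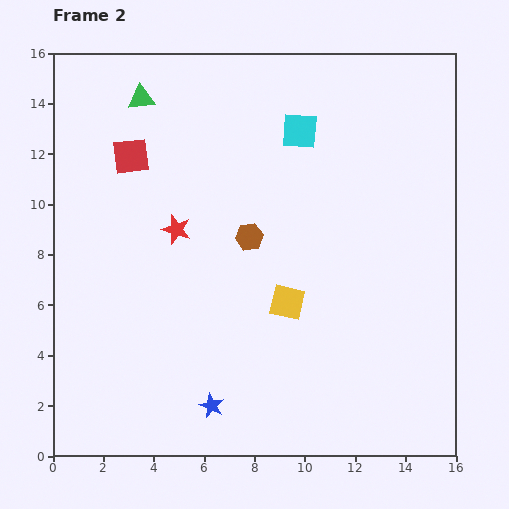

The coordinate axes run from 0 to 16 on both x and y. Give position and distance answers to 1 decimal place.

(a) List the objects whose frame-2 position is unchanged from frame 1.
the blue star, the red square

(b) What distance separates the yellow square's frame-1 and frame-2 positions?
4.9

The yellow square moved from (8.1, 1.4) to (9.3, 6.1), a distance of √(1.2² + 4.7²) ≈ 4.9.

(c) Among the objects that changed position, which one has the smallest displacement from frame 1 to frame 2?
the red star

(moved 0.8)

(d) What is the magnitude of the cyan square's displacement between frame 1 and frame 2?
5.7

The cyan square moved from (14.8, 10.1) to (9.8, 12.9), a distance of √(5.0² + 2.8²) ≈ 5.7.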